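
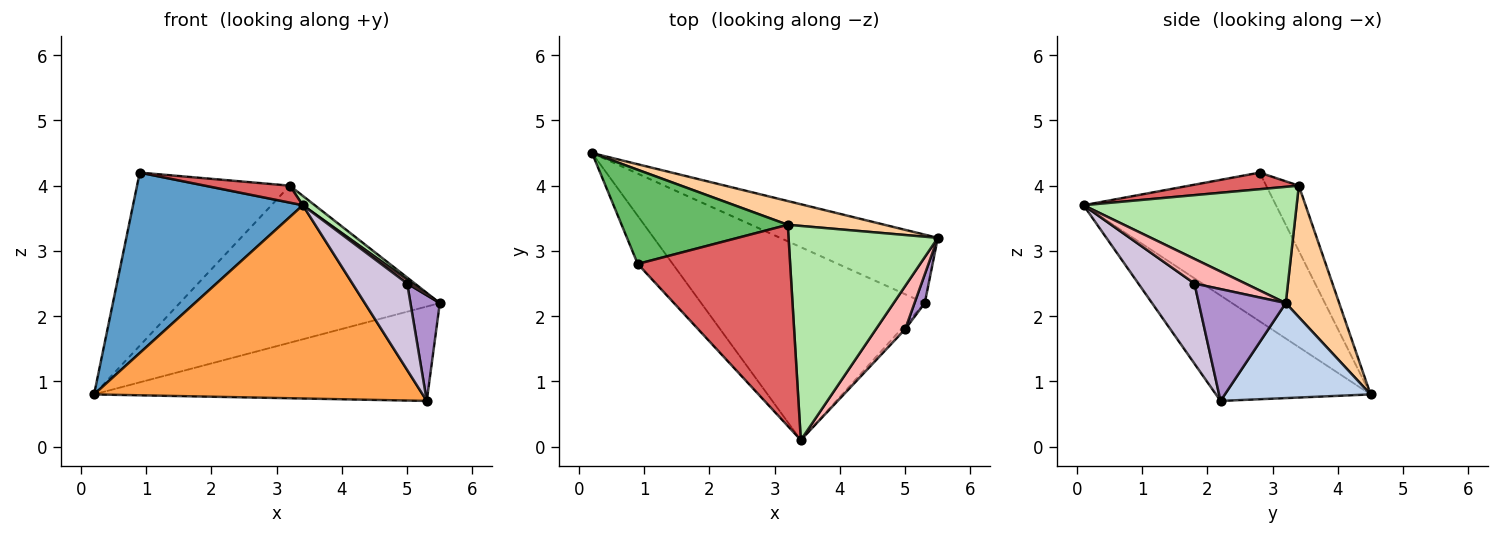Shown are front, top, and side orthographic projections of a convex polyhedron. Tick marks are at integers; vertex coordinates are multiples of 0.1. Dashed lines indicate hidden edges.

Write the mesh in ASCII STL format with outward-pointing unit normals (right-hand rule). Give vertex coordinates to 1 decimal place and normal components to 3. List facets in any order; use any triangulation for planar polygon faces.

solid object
 facet normal -0.738 -0.652 -0.174
  outer loop
   vertex 0.9 2.8 4.2
   vertex 0.2 4.5 0.8
   vertex 3.4 0.1 3.7
  endloop
 endfacet
 facet normal 0.333 0.763 -0.553
  outer loop
   vertex 5.3 2.2 0.7
   vertex 0.2 4.5 0.8
   vertex 5.5 3.2 2.2
  endloop
 endfacet
 facet normal -0.316 -0.672 -0.670
  outer loop
   vertex 5.3 2.2 0.7
   vertex 3.4 0.1 3.7
   vertex 0.2 4.5 0.8
  endloop
 endfacet
 facet normal 0.199 0.969 0.147
  outer loop
   vertex 3.2 3.4 4.0
   vertex 5.5 3.2 2.2
   vertex 0.2 4.5 0.8
  endloop
 endfacet
 facet normal -0.184 0.863 0.470
  outer loop
   vertex 3.2 3.4 4.0
   vertex 0.2 4.5 0.8
   vertex 0.9 2.8 4.2
  endloop
 endfacet
 facet normal 0.614 -0.034 0.788
  outer loop
   vertex 3.2 3.4 4.0
   vertex 3.4 0.1 3.7
   vertex 5.5 3.2 2.2
  endloop
 endfacet
 facet normal 0.108 -0.084 0.991
  outer loop
   vertex 3.2 3.4 4.0
   vertex 0.9 2.8 4.2
   vertex 3.4 0.1 3.7
  endloop
 endfacet
 facet normal 0.643 -0.066 0.763
  outer loop
   vertex 5.0 1.8 2.5
   vertex 5.5 3.2 2.2
   vertex 3.4 0.1 3.7
  endloop
 endfacet
 facet normal 0.944 -0.319 0.087
  outer loop
   vertex 5.0 1.8 2.5
   vertex 5.3 2.2 0.7
   vertex 5.5 3.2 2.2
  endloop
 endfacet
 facet normal 0.715 -0.698 -0.036
  outer loop
   vertex 5.0 1.8 2.5
   vertex 3.4 0.1 3.7
   vertex 5.3 2.2 0.7
  endloop
 endfacet
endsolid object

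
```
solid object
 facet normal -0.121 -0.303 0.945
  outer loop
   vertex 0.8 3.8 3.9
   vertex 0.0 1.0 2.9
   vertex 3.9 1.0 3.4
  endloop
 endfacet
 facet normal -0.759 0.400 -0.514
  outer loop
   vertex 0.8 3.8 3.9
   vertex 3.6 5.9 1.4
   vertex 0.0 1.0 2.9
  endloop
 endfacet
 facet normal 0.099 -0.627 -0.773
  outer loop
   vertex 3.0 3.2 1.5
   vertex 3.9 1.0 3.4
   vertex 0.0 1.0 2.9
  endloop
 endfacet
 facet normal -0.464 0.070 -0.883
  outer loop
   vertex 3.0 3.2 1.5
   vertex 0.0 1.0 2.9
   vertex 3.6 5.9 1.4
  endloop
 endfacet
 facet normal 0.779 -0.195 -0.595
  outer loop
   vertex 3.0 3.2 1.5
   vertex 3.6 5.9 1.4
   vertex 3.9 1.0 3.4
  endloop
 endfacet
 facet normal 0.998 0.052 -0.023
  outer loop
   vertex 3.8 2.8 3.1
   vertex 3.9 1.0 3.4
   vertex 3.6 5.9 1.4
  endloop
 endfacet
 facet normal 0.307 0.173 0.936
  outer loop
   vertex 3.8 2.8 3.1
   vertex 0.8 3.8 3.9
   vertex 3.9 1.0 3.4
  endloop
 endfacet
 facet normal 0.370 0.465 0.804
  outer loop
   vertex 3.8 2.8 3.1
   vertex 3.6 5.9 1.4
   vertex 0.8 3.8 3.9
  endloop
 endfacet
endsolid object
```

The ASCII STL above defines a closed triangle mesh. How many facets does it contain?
8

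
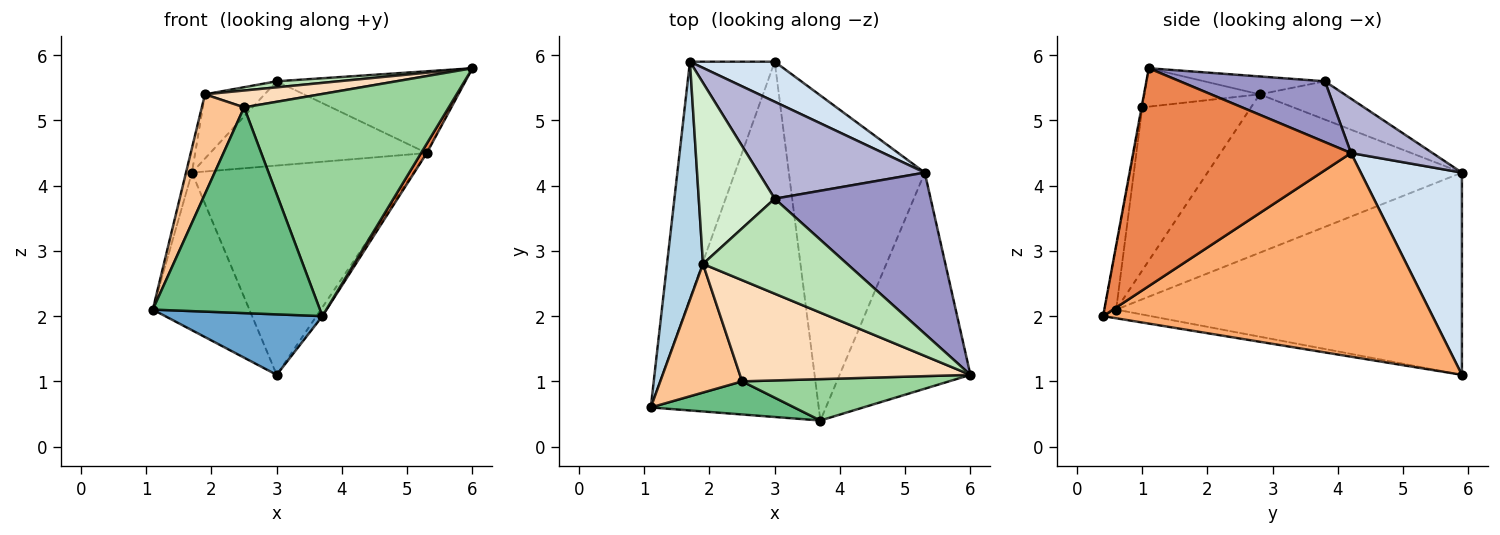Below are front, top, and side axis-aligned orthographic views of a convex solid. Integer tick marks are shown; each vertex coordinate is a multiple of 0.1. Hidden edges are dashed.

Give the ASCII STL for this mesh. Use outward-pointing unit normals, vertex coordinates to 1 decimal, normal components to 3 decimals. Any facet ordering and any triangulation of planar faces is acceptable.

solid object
 facet normal -0.051 -0.168 -0.985
  outer loop
   vertex 3.7 0.4 2.0
   vertex 1.1 0.6 2.1
   vertex 3.0 5.9 1.1
  endloop
 endfacet
 facet normal -0.893 0.249 -0.374
  outer loop
   vertex 1.7 5.9 4.2
   vertex 3.0 5.9 1.1
   vertex 1.1 0.6 2.1
  endloop
 endfacet
 facet normal -0.975 0.023 0.221
  outer loop
   vertex 1.9 2.8 5.4
   vertex 1.7 5.9 4.2
   vertex 1.1 0.6 2.1
  endloop
 endfacet
 facet normal 0.409 0.896 0.171
  outer loop
   vertex 5.3 4.2 4.5
   vertex 3.0 5.9 1.1
   vertex 1.7 5.9 4.2
  endloop
 endfacet
 facet normal 0.857 -0.022 -0.515
  outer loop
   vertex 5.3 4.2 4.5
   vertex 6.0 1.1 5.8
   vertex 3.7 0.4 2.0
  endloop
 endfacet
 facet normal 0.832 0.015 -0.555
  outer loop
   vertex 5.3 4.2 4.5
   vertex 3.7 0.4 2.0
   vertex 3.0 5.9 1.1
  endloop
 endfacet
 facet normal -0.844 -0.328 0.424
  outer loop
   vertex 2.5 1.0 5.2
   vertex 1.9 2.8 5.4
   vertex 1.1 0.6 2.1
  endloop
 endfacet
 facet normal -0.162 -0.162 0.973
  outer loop
   vertex 2.5 1.0 5.2
   vertex 6.0 1.1 5.8
   vertex 1.9 2.8 5.4
  endloop
 endfacet
 facet normal -0.070 -0.985 0.159
  outer loop
   vertex 2.5 1.0 5.2
   vertex 1.1 0.6 2.1
   vertex 3.7 0.4 2.0
  endloop
 endfacet
 facet normal -0.003 -0.983 0.183
  outer loop
   vertex 2.5 1.0 5.2
   vertex 3.7 0.4 2.0
   vertex 6.0 1.1 5.8
  endloop
 endfacet
 facet normal -0.123 -0.063 0.990
  outer loop
   vertex 3.0 3.8 5.6
   vertex 1.9 2.8 5.4
   vertex 6.0 1.1 5.8
  endloop
 endfacet
 facet normal -0.429 0.302 0.851
  outer loop
   vertex 3.0 3.8 5.6
   vertex 1.7 5.9 4.2
   vertex 1.9 2.8 5.4
  endloop
 endfacet
 facet normal 0.328 0.427 0.842
  outer loop
   vertex 3.0 3.8 5.6
   vertex 6.0 1.1 5.8
   vertex 5.3 4.2 4.5
  endloop
 endfacet
 facet normal 0.240 0.637 0.733
  outer loop
   vertex 3.0 3.8 5.6
   vertex 5.3 4.2 4.5
   vertex 1.7 5.9 4.2
  endloop
 endfacet
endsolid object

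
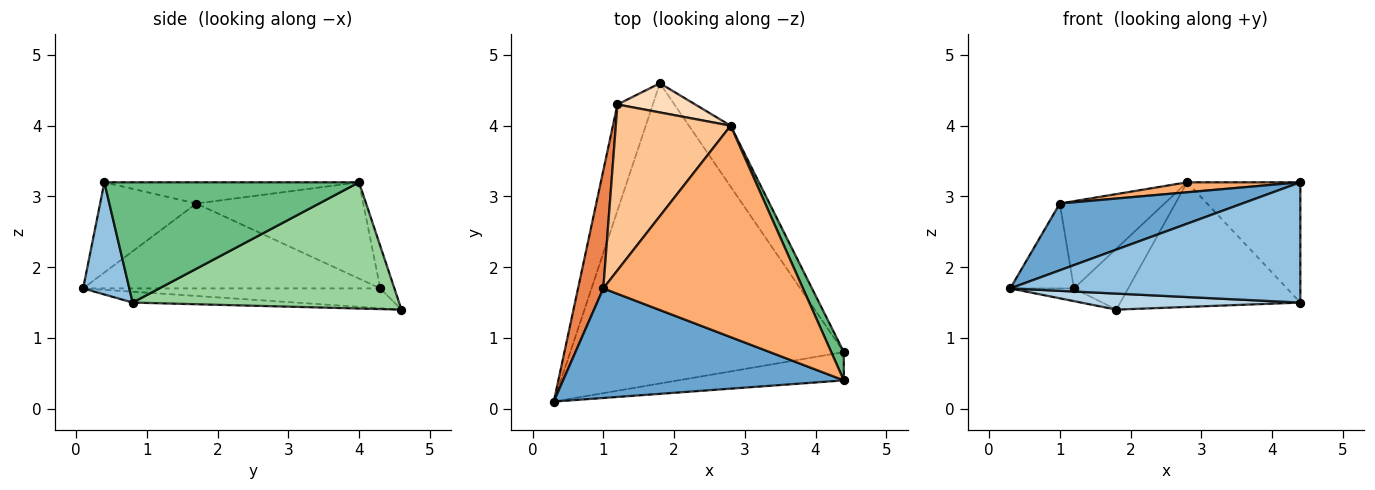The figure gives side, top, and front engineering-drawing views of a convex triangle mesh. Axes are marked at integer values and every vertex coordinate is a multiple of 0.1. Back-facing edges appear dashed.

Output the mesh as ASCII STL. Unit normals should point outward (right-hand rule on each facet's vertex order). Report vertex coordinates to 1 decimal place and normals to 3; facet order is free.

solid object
 facet normal -0.265 -0.502 0.823
  outer loop
   vertex 1.0 1.7 2.9
   vertex 0.3 0.1 1.7
   vertex 4.4 0.4 3.2
  endloop
 endfacet
 facet normal 0.153 -0.962 -0.226
  outer loop
   vertex 4.4 0.8 1.5
   vertex 4.4 0.4 3.2
   vertex 0.3 0.1 1.7
  endloop
 endfacet
 facet normal -0.040 -0.053 -0.998
  outer loop
   vertex 4.4 0.8 1.5
   vertex 0.3 0.1 1.7
   vertex 1.8 4.6 1.4
  endloop
 endfacet
 facet normal -0.486 0.104 -0.868
  outer loop
   vertex 1.2 4.3 1.7
   vertex 1.8 4.6 1.4
   vertex 0.3 0.1 1.7
  endloop
 endfacet
 facet normal -0.939 0.201 0.279
  outer loop
   vertex 1.2 4.3 1.7
   vertex 0.3 0.1 1.7
   vertex 1.0 1.7 2.9
  endloop
 endfacet
 facet normal -0.106 -0.047 0.993
  outer loop
   vertex 2.8 4.0 3.2
   vertex 1.0 1.7 2.9
   vertex 4.4 0.4 3.2
  endloop
 endfacet
 facet normal -0.596 0.374 0.711
  outer loop
   vertex 2.8 4.0 3.2
   vertex 1.2 4.3 1.7
   vertex 1.0 1.7 2.9
  endloop
 endfacet
 facet normal -0.229 0.878 0.420
  outer loop
   vertex 2.8 4.0 3.2
   vertex 1.8 4.6 1.4
   vertex 1.2 4.3 1.7
  endloop
 endfacet
 facet normal 0.910 0.404 0.095
  outer loop
   vertex 2.8 4.0 3.2
   vertex 4.4 0.4 3.2
   vertex 4.4 0.8 1.5
  endloop
 endfacet
 facet normal 0.799 0.540 -0.264
  outer loop
   vertex 2.8 4.0 3.2
   vertex 4.4 0.8 1.5
   vertex 1.8 4.6 1.4
  endloop
 endfacet
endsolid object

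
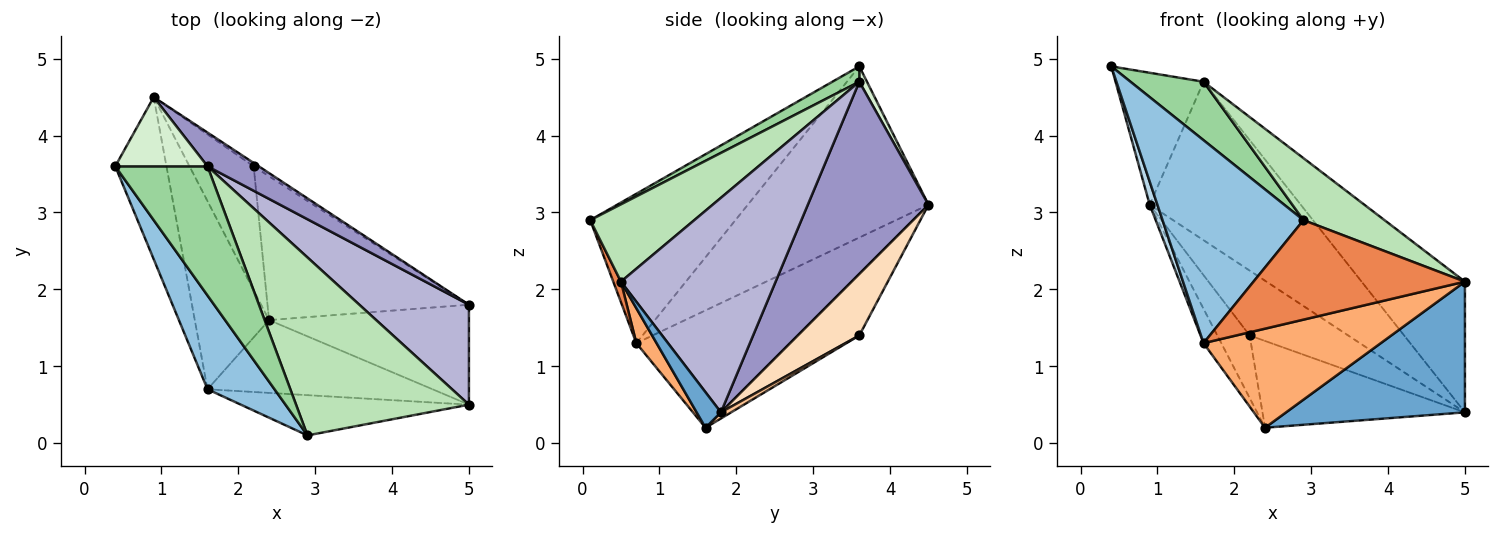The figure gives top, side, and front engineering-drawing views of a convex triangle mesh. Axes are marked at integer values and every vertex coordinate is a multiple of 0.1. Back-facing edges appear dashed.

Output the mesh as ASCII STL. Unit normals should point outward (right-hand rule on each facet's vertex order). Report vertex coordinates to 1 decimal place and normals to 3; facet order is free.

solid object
 facet normal 0.107 -0.790 -0.604
  outer loop
   vertex 5.0 0.5 2.1
   vertex 2.4 1.6 0.2
   vertex 5.0 1.8 0.4
  endloop
 endfacet
 facet normal -0.683 -0.663 0.306
  outer loop
   vertex 1.6 0.7 1.3
   vertex 2.9 0.1 2.9
   vertex 0.4 3.6 4.9
  endloop
 endfacet
 facet normal -0.957 -0.041 -0.286
  outer loop
   vertex 1.6 0.7 1.3
   vertex 0.4 3.6 4.9
   vertex 0.9 4.5 3.1
  endloop
 endfacet
 facet normal -0.841 0.097 -0.532
  outer loop
   vertex 1.6 0.7 1.3
   vertex 0.9 4.5 3.1
   vertex 2.4 1.6 0.2
  endloop
 endfacet
 facet normal 0.034 -0.926 -0.375
  outer loop
   vertex 1.6 0.7 1.3
   vertex 5.0 0.5 2.1
   vertex 2.9 0.1 2.9
  endloop
 endfacet
 facet normal 0.092 -0.802 -0.590
  outer loop
   vertex 1.6 0.7 1.3
   vertex 2.4 1.6 0.2
   vertex 5.0 0.5 2.1
  endloop
 endfacet
 facet normal 0.026 0.516 -0.856
  outer loop
   vertex 2.2 3.6 1.4
   vertex 5.0 1.8 0.4
   vertex 2.4 1.6 0.2
  endloop
 endfacet
 facet normal 0.529 0.847 -0.044
  outer loop
   vertex 2.2 3.6 1.4
   vertex 0.9 4.5 3.1
   vertex 5.0 1.8 0.4
  endloop
 endfacet
 facet normal -0.650 0.342 -0.678
  outer loop
   vertex 2.2 3.6 1.4
   vertex 2.4 1.6 0.2
   vertex 0.9 4.5 3.1
  endloop
 endfacet
 facet normal 0.150 -0.407 0.901
  outer loop
   vertex 1.6 3.6 4.7
   vertex 0.4 3.6 4.9
   vertex 2.9 0.1 2.9
  endloop
 endfacet
 facet normal 0.389 -0.303 0.870
  outer loop
   vertex 1.6 3.6 4.7
   vertex 2.9 0.1 2.9
   vertex 5.0 0.5 2.1
  endloop
 endfacet
 facet normal 0.077 0.883 0.463
  outer loop
   vertex 1.6 3.6 4.7
   vertex 0.9 4.5 3.1
   vertex 0.4 3.6 4.9
  endloop
 endfacet
 facet normal 0.616 0.771 0.164
  outer loop
   vertex 1.6 3.6 4.7
   vertex 5.0 1.8 0.4
   vertex 0.9 4.5 3.1
  endloop
 endfacet
 facet normal 0.765 0.511 0.391
  outer loop
   vertex 1.6 3.6 4.7
   vertex 5.0 0.5 2.1
   vertex 5.0 1.8 0.4
  endloop
 endfacet
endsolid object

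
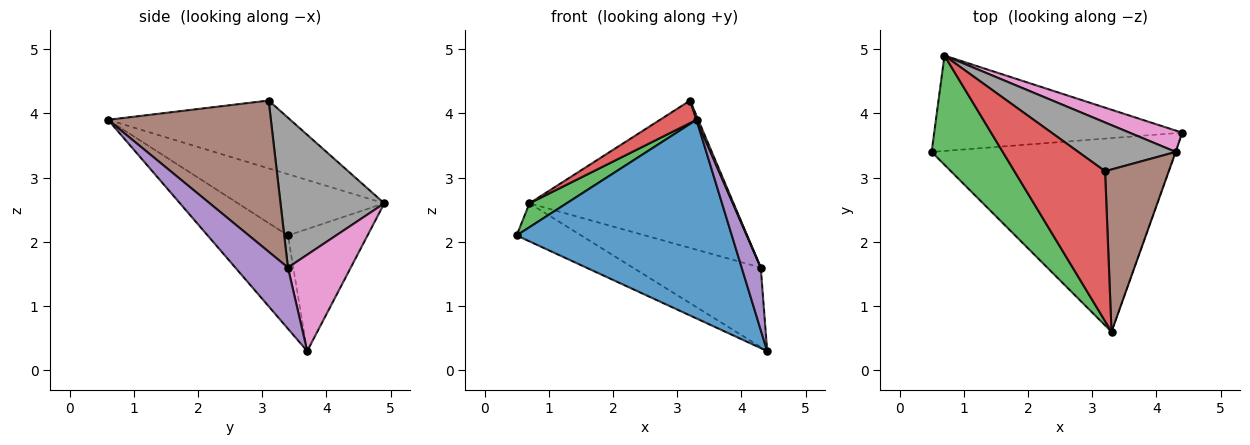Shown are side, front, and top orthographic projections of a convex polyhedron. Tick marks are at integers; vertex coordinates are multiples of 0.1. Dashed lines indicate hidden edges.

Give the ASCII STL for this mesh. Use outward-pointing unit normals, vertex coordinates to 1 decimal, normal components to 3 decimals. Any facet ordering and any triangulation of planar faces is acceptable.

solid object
 facet normal -0.258 -0.692 -0.674
  outer loop
   vertex 3.3 0.6 3.9
   vertex 0.5 3.4 2.1
   vertex 4.4 3.7 0.3
  endloop
 endfacet
 facet normal -0.416 0.337 -0.845
  outer loop
   vertex 0.7 4.9 2.6
   vertex 4.4 3.7 0.3
   vertex 0.5 3.4 2.1
  endloop
 endfacet
 facet normal -0.644 -0.163 0.748
  outer loop
   vertex 0.7 4.9 2.6
   vertex 0.5 3.4 2.1
   vertex 3.3 0.6 3.9
  endloop
 endfacet
 facet normal -0.595 -0.119 0.795
  outer loop
   vertex 0.7 4.9 2.6
   vertex 3.3 0.6 3.9
   vertex 3.2 3.1 4.2
  endloop
 endfacet
 facet normal 0.940 -0.341 -0.006
  outer loop
   vertex 4.3 3.4 1.6
   vertex 3.3 0.6 3.9
   vertex 4.4 3.7 0.3
  endloop
 endfacet
 facet normal 0.921 -0.010 0.389
  outer loop
   vertex 4.3 3.4 1.6
   vertex 3.2 3.1 4.2
   vertex 3.3 0.6 3.9
  endloop
 endfacet
 facet normal 0.429 0.873 0.234
  outer loop
   vertex 4.3 3.4 1.6
   vertex 4.4 3.7 0.3
   vertex 0.7 4.9 2.6
  endloop
 endfacet
 facet normal 0.435 0.855 0.283
  outer loop
   vertex 4.3 3.4 1.6
   vertex 0.7 4.9 2.6
   vertex 3.2 3.1 4.2
  endloop
 endfacet
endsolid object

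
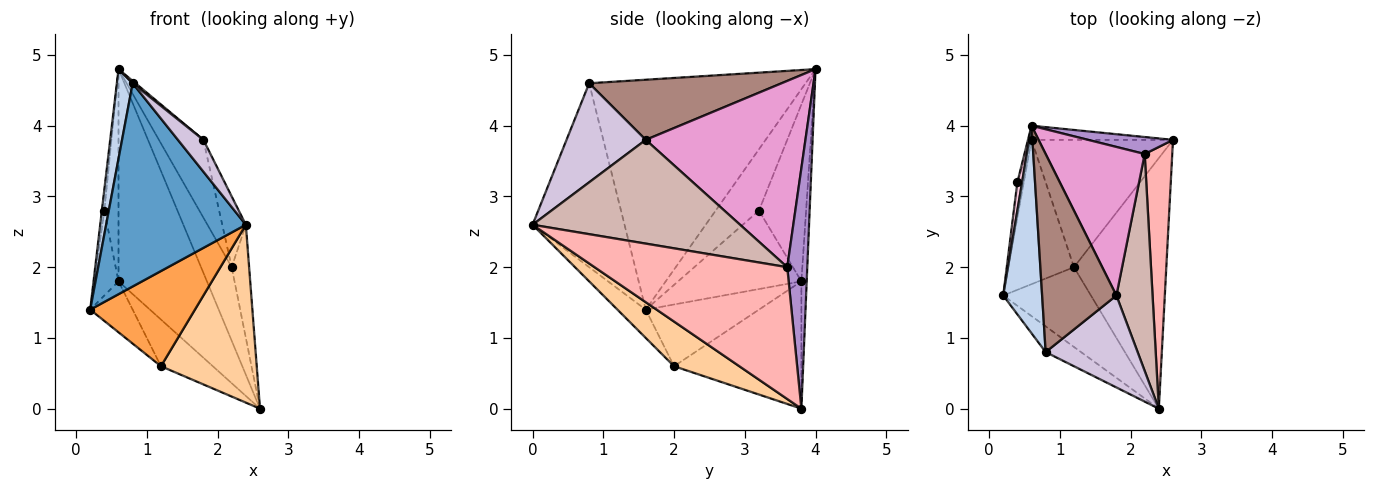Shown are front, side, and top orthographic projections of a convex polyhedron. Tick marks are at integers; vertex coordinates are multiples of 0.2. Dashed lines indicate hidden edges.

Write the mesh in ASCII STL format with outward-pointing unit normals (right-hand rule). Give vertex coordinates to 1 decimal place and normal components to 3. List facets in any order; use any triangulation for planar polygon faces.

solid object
 facet normal -0.547 -0.831 -0.105
  outer loop
   vertex 0.8 0.8 4.6
   vertex 0.2 1.6 1.4
   vertex 2.4 0.0 2.6
  endloop
 endfacet
 facet normal -0.983 -0.072 0.166
  outer loop
   vertex 0.8 0.8 4.6
   vertex 0.6 4.0 4.8
   vertex 0.2 1.6 1.4
  endloop
 endfacet
 facet normal -0.203 -0.751 -0.629
  outer loop
   vertex 1.2 2.0 0.6
   vertex 2.4 0.0 2.6
   vertex 0.2 1.6 1.4
  endloop
 endfacet
 facet normal 0.367 -0.538 -0.759
  outer loop
   vertex 1.2 2.0 0.6
   vertex 2.6 3.8 0.0
   vertex 2.4 0.0 2.6
  endloop
 endfacet
 facet normal -0.060 0.996 -0.066
  outer loop
   vertex 0.6 3.8 1.8
   vertex 0.6 4.0 4.8
   vertex 2.6 3.8 0.0
  endloop
 endfacet
 facet normal -0.664 0.249 -0.705
  outer loop
   vertex 0.6 3.8 1.8
   vertex 1.2 2.0 0.6
   vertex 0.2 1.6 1.4
  endloop
 endfacet
 facet normal -0.645 0.263 -0.717
  outer loop
   vertex 0.6 3.8 1.8
   vertex 2.6 3.8 0.0
   vertex 1.2 2.0 0.6
  endloop
 endfacet
 facet normal 0.975 0.088 0.204
  outer loop
   vertex 2.2 3.6 2.0
   vertex 2.4 0.0 2.6
   vertex 2.6 3.8 0.0
  endloop
 endfacet
 facet normal 0.537 0.822 0.190
  outer loop
   vertex 2.2 3.6 2.0
   vertex 2.6 3.8 0.0
   vertex 0.6 4.0 4.8
  endloop
 endfacet
 facet normal 0.713 -0.229 0.662
  outer loop
   vertex 1.8 1.6 3.8
   vertex 0.8 0.8 4.6
   vertex 2.4 0.0 2.6
  endloop
 endfacet
 facet normal 0.629 -0.009 0.777
  outer loop
   vertex 1.8 1.6 3.8
   vertex 0.6 4.0 4.8
   vertex 0.8 0.8 4.6
  endloop
 endfacet
 facet normal 0.939 0.107 0.327
  outer loop
   vertex 1.8 1.6 3.8
   vertex 2.4 0.0 2.6
   vertex 2.2 3.6 2.0
  endloop
 endfacet
 facet normal 0.857 0.239 0.456
  outer loop
   vertex 1.8 1.6 3.8
   vertex 2.2 3.6 2.0
   vertex 0.6 4.0 4.8
  endloop
 endfacet
 facet normal -0.995 0.057 0.077
  outer loop
   vertex 0.4 3.2 2.8
   vertex 0.2 1.6 1.4
   vertex 0.6 4.0 4.8
  endloop
 endfacet
 facet normal -0.978 0.192 -0.080
  outer loop
   vertex 0.4 3.2 2.8
   vertex 0.6 3.8 1.8
   vertex 0.2 1.6 1.4
  endloop
 endfacet
 facet normal -0.958 0.287 -0.019
  outer loop
   vertex 0.4 3.2 2.8
   vertex 0.6 4.0 4.8
   vertex 0.6 3.8 1.8
  endloop
 endfacet
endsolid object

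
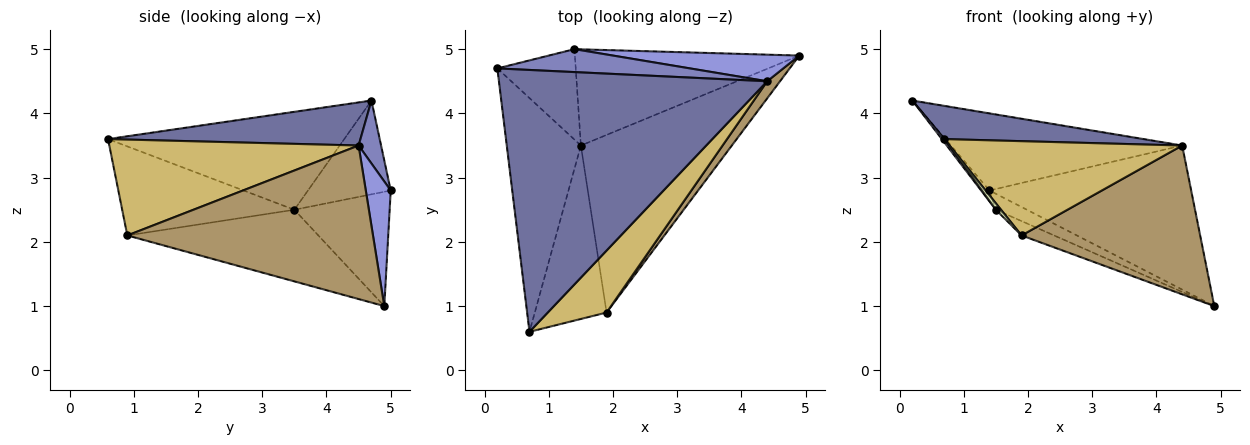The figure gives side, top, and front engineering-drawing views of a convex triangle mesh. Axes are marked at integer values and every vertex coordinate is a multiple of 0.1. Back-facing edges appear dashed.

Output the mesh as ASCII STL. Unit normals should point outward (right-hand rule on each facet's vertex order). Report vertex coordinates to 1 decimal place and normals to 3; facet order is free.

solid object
 facet normal 0.157 -0.124 0.980
  outer loop
   vertex 4.4 4.5 3.5
   vertex 0.2 4.7 4.2
   vertex 0.7 0.6 3.6
  endloop
 endfacet
 facet normal 0.093 0.954 0.284
  outer loop
   vertex 4.4 4.5 3.5
   vertex 1.4 5.0 2.8
   vertex 0.2 4.7 4.2
  endloop
 endfacet
 facet normal 0.121 0.976 0.180
  outer loop
   vertex 4.4 4.5 3.5
   vertex 4.9 4.9 1.0
   vertex 1.4 5.0 2.8
  endloop
 endfacet
 facet normal -0.797 -0.009 -0.603
  outer loop
   vertex 1.5 3.5 2.5
   vertex 0.7 0.6 3.6
   vertex 0.2 4.7 4.2
  endloop
 endfacet
 facet normal -0.765 0.077 -0.639
  outer loop
   vertex 1.5 3.5 2.5
   vertex 0.2 4.7 4.2
   vertex 1.4 5.0 2.8
  endloop
 endfacet
 facet normal -0.449 0.146 -0.881
  outer loop
   vertex 1.5 3.5 2.5
   vertex 1.4 5.0 2.8
   vertex 4.9 4.9 1.0
  endloop
 endfacet
 facet normal -0.428 0.073 -0.901
  outer loop
   vertex 1.9 0.9 2.1
   vertex 1.5 3.5 2.5
   vertex 4.9 4.9 1.0
  endloop
 endfacet
 facet normal -0.778 -0.023 -0.627
  outer loop
   vertex 1.9 0.9 2.1
   vertex 0.7 0.6 3.6
   vertex 1.5 3.5 2.5
  endloop
 endfacet
 facet normal 0.807 -0.587 0.068
  outer loop
   vertex 1.9 0.9 2.1
   vertex 4.9 4.9 1.0
   vertex 4.4 4.5 3.5
  endloop
 endfacet
 facet normal 0.667 -0.622 0.409
  outer loop
   vertex 1.9 0.9 2.1
   vertex 4.4 4.5 3.5
   vertex 0.7 0.6 3.6
  endloop
 endfacet
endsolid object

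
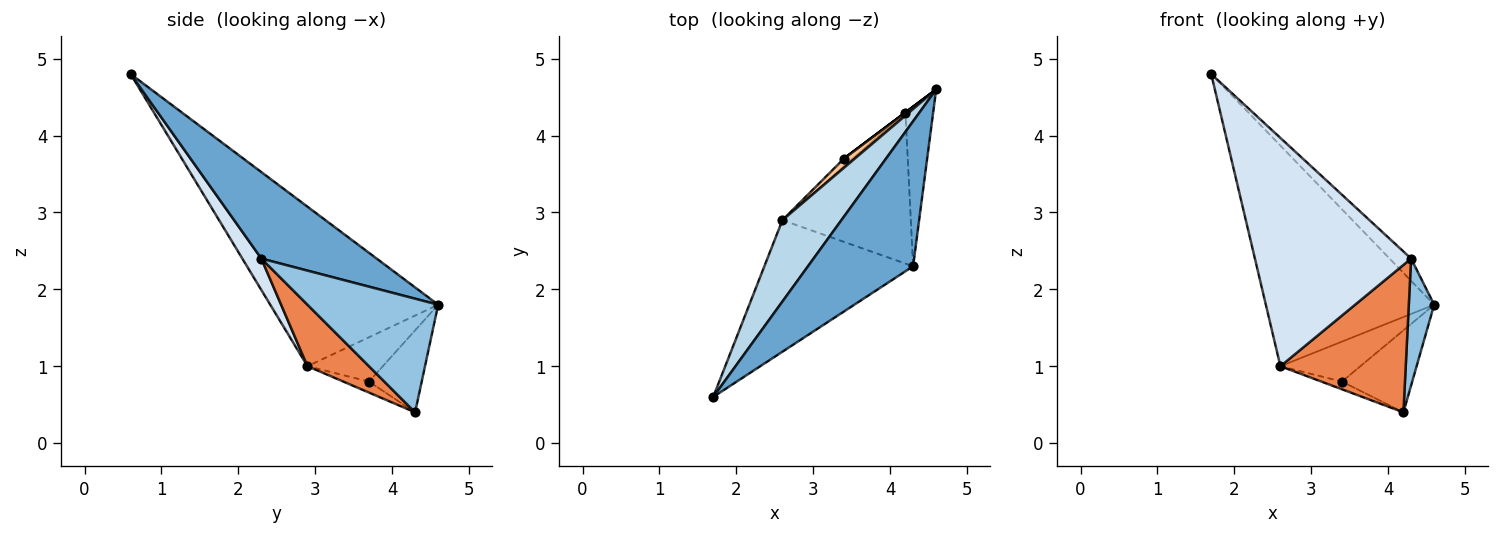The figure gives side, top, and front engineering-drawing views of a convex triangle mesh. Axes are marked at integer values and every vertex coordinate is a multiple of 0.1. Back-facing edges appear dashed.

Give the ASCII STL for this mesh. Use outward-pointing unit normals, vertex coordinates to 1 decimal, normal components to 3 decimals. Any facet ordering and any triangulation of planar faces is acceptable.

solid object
 facet normal 0.631 0.118 0.767
  outer loop
   vertex 4.3 2.3 2.4
   vertex 4.6 4.6 1.8
   vertex 1.7 0.6 4.8
  endloop
 endfacet
 facet normal 0.955 -0.185 -0.233
  outer loop
   vertex 4.3 2.3 2.4
   vertex 4.2 4.3 0.4
   vertex 4.6 4.6 1.8
  endloop
 endfacet
 facet normal -0.683 0.685 0.253
  outer loop
   vertex 2.6 2.9 1.0
   vertex 1.7 0.6 4.8
   vertex 4.6 4.6 1.8
  endloop
 endfacet
 facet normal 0.105 -0.862 -0.497
  outer loop
   vertex 2.6 2.9 1.0
   vertex 4.3 2.3 2.4
   vertex 1.7 0.6 4.8
  endloop
 endfacet
 facet normal 0.324 -0.661 -0.677
  outer loop
   vertex 2.6 2.9 1.0
   vertex 4.2 4.3 0.4
   vertex 4.3 2.3 2.4
  endloop
 endfacet
 facet normal -0.600 0.800 0.000
  outer loop
   vertex 3.4 3.7 0.8
   vertex 4.6 4.6 1.8
   vertex 4.2 4.3 0.4
  endloop
 endfacet
 facet normal -0.676 0.718 0.166
  outer loop
   vertex 3.4 3.7 0.8
   vertex 2.6 2.9 1.0
   vertex 4.6 4.6 1.8
  endloop
 endfacet
 facet normal -0.662 0.530 -0.530
  outer loop
   vertex 3.4 3.7 0.8
   vertex 4.2 4.3 0.4
   vertex 2.6 2.9 1.0
  endloop
 endfacet
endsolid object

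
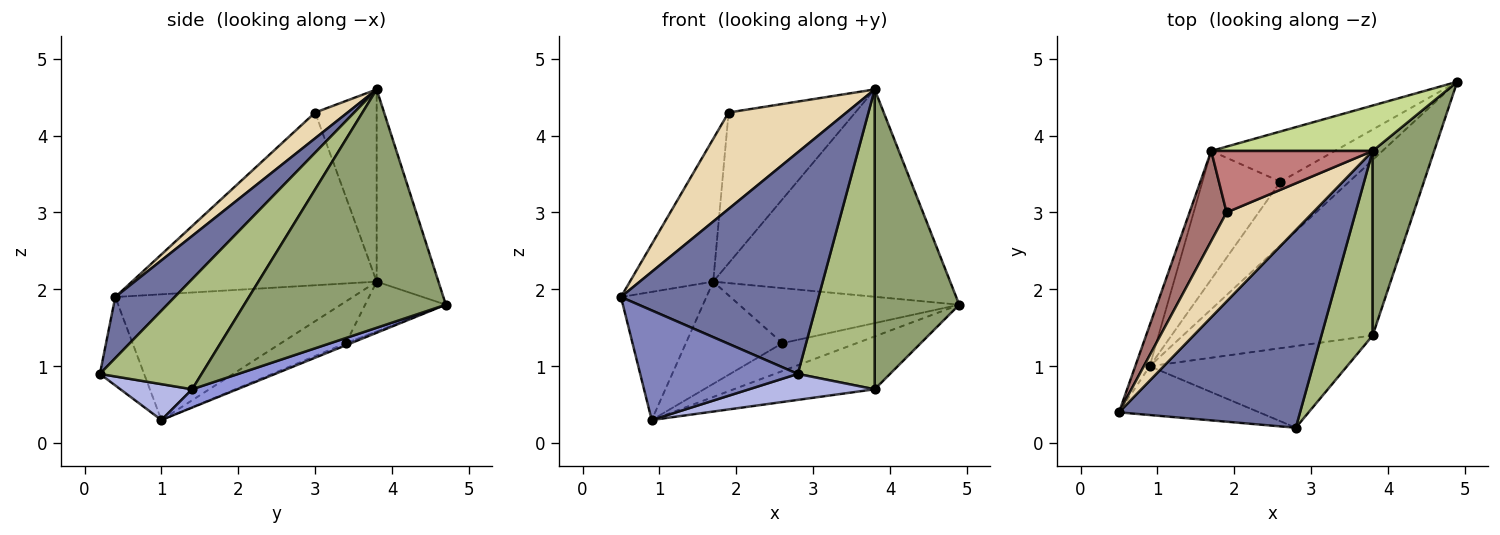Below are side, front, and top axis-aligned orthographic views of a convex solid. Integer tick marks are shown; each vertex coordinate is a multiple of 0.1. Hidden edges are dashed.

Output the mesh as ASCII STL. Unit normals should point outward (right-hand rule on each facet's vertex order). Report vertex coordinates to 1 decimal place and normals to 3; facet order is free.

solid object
 facet normal 0.219 -0.728 0.649
  outer loop
   vertex 3.8 3.8 4.6
   vertex 0.5 0.4 1.9
   vertex 2.8 0.2 0.9
  endloop
 endfacet
 facet normal -0.248 -0.885 -0.394
  outer loop
   vertex 0.9 1.0 0.3
   vertex 2.8 0.2 0.9
   vertex 0.5 0.4 1.9
  endloop
 endfacet
 facet normal 0.092 0.287 -0.953
  outer loop
   vertex 3.8 1.4 0.7
   vertex 0.9 1.0 0.3
   vertex 4.9 4.7 1.8
  endloop
 endfacet
 facet normal 0.171 -0.299 -0.939
  outer loop
   vertex 3.8 1.4 0.7
   vertex 2.8 0.2 0.9
   vertex 0.9 1.0 0.3
  endloop
 endfacet
 facet normal 0.897 -0.376 0.232
  outer loop
   vertex 3.8 1.4 0.7
   vertex 4.9 4.7 1.8
   vertex 3.8 3.8 4.6
  endloop
 endfacet
 facet normal 0.748 -0.565 0.348
  outer loop
   vertex 3.8 1.4 0.7
   vertex 3.8 3.8 4.6
   vertex 2.8 0.2 0.9
  endloop
 endfacet
 facet normal -0.247 0.947 0.207
  outer loop
   vertex 1.7 3.8 2.1
   vertex 3.8 3.8 4.6
   vertex 4.9 4.7 1.8
  endloop
 endfacet
 facet normal -0.936 0.337 -0.108
  outer loop
   vertex 1.7 3.8 2.1
   vertex 0.9 1.0 0.3
   vertex 0.5 0.4 1.9
  endloop
 endfacet
 facet normal -0.028 0.401 -0.916
  outer loop
   vertex 2.6 3.4 1.3
   vertex 4.9 4.7 1.8
   vertex 0.9 1.0 0.3
  endloop
 endfacet
 facet normal -0.262 0.713 -0.651
  outer loop
   vertex 2.6 3.4 1.3
   vertex 1.7 3.8 2.1
   vertex 4.9 4.7 1.8
  endloop
 endfacet
 facet normal -0.386 0.574 -0.722
  outer loop
   vertex 2.6 3.4 1.3
   vertex 0.9 1.0 0.3
   vertex 1.7 3.8 2.1
  endloop
 endfacet
 facet normal 0.198 -0.720 0.665
  outer loop
   vertex 1.9 3.0 4.3
   vertex 0.5 0.4 1.9
   vertex 3.8 3.8 4.6
  endloop
 endfacet
 facet normal -0.928 0.316 0.199
  outer loop
   vertex 1.9 3.0 4.3
   vertex 1.7 3.8 2.1
   vertex 0.5 0.4 1.9
  endloop
 endfacet
 facet normal -0.410 0.845 0.344
  outer loop
   vertex 1.9 3.0 4.3
   vertex 3.8 3.8 4.6
   vertex 1.7 3.8 2.1
  endloop
 endfacet
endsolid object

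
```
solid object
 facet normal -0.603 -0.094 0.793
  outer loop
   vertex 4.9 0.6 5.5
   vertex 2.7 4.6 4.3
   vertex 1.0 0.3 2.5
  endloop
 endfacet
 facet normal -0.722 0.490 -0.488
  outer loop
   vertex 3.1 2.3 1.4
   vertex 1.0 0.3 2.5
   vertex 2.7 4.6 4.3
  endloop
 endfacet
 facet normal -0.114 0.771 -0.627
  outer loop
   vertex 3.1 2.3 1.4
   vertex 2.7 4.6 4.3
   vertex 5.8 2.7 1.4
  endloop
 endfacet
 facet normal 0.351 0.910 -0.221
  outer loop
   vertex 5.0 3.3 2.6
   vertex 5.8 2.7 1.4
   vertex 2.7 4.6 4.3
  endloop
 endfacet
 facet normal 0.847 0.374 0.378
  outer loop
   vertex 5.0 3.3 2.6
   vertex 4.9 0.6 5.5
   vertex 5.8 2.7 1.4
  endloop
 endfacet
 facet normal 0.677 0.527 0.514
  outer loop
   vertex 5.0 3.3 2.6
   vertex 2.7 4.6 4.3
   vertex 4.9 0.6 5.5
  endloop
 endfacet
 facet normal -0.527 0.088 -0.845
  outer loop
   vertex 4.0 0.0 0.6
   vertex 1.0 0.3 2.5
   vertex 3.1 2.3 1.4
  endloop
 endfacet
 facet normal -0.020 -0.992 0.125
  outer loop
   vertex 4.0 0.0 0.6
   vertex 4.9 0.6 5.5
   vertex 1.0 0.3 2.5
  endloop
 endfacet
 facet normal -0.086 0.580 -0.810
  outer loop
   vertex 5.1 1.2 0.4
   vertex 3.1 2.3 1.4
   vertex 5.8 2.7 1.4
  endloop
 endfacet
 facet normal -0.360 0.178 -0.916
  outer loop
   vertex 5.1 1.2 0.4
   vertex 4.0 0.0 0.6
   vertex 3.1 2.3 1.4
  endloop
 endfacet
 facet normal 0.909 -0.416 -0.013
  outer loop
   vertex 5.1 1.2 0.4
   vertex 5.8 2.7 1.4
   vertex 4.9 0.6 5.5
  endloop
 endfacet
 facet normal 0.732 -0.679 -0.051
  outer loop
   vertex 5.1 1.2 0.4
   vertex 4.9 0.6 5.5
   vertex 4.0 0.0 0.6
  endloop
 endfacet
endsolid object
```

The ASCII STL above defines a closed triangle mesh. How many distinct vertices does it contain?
8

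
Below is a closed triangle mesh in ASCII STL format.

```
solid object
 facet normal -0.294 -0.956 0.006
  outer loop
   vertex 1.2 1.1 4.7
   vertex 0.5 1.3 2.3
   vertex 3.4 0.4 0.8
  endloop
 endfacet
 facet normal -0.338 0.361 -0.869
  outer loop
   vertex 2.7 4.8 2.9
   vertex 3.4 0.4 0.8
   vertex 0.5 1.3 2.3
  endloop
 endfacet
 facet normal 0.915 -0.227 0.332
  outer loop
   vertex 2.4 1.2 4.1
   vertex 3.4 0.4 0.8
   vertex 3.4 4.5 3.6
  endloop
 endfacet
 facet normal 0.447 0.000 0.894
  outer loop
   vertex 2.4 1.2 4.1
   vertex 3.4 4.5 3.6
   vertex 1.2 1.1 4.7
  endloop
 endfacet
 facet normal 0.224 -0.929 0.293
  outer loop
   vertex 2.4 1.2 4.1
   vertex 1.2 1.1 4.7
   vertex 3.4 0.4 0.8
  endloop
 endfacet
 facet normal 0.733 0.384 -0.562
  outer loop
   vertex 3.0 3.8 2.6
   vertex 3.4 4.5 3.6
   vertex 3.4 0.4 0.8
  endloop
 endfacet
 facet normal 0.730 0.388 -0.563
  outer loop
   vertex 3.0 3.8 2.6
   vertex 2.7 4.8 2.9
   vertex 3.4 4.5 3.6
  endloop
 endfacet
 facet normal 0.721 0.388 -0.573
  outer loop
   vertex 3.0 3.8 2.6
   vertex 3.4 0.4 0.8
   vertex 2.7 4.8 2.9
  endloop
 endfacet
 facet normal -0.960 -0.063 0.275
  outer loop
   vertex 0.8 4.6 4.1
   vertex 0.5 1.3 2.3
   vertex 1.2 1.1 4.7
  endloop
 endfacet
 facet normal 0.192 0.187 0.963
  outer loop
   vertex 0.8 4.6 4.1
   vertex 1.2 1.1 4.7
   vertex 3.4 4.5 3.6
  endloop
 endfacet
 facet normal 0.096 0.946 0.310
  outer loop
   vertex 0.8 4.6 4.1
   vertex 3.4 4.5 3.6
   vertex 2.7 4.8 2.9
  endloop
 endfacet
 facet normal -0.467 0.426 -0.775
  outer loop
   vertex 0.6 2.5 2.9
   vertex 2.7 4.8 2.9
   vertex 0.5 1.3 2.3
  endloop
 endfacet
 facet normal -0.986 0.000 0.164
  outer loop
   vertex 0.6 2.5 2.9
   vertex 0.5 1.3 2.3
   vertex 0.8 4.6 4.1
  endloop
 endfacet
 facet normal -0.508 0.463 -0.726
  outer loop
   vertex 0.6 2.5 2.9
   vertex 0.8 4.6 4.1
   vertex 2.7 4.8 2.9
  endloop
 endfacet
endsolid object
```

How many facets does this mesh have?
14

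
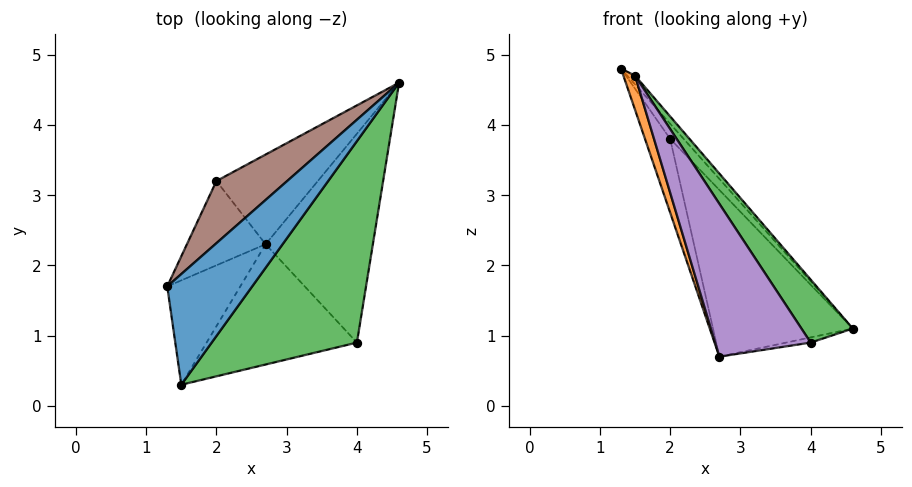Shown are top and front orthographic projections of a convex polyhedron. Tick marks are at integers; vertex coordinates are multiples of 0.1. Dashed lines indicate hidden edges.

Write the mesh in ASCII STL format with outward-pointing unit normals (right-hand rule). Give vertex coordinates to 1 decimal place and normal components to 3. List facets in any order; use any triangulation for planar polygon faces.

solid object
 facet normal 0.724 0.054 0.688
  outer loop
   vertex 1.5 0.3 4.7
   vertex 4.6 4.6 1.1
   vertex 1.3 1.7 4.8
  endloop
 endfacet
 facet normal -0.936 -0.110 -0.336
  outer loop
   vertex 2.7 2.3 0.7
   vertex 1.5 0.3 4.7
   vertex 1.3 1.7 4.8
  endloop
 endfacet
 facet normal 0.836 -0.164 0.524
  outer loop
   vertex 4.0 0.9 0.9
   vertex 4.6 4.6 1.1
   vertex 1.5 0.3 4.7
  endloop
 endfacet
 facet normal 0.178 0.024 -0.984
  outer loop
   vertex 4.0 0.9 0.9
   vertex 2.7 2.3 0.7
   vertex 4.6 4.6 1.1
  endloop
 endfacet
 facet normal -0.601 -0.628 -0.494
  outer loop
   vertex 4.0 0.9 0.9
   vertex 1.5 0.3 4.7
   vertex 2.7 2.3 0.7
  endloop
 endfacet
 facet normal 0.661 0.177 0.729
  outer loop
   vertex 2.0 3.2 3.8
   vertex 1.3 1.7 4.8
   vertex 4.6 4.6 1.1
  endloop
 endfacet
 facet normal -0.928 0.246 -0.281
  outer loop
   vertex 2.0 3.2 3.8
   vertex 2.7 2.3 0.7
   vertex 1.3 1.7 4.8
  endloop
 endfacet
 facet normal -0.695 0.633 -0.341
  outer loop
   vertex 2.0 3.2 3.8
   vertex 4.6 4.6 1.1
   vertex 2.7 2.3 0.7
  endloop
 endfacet
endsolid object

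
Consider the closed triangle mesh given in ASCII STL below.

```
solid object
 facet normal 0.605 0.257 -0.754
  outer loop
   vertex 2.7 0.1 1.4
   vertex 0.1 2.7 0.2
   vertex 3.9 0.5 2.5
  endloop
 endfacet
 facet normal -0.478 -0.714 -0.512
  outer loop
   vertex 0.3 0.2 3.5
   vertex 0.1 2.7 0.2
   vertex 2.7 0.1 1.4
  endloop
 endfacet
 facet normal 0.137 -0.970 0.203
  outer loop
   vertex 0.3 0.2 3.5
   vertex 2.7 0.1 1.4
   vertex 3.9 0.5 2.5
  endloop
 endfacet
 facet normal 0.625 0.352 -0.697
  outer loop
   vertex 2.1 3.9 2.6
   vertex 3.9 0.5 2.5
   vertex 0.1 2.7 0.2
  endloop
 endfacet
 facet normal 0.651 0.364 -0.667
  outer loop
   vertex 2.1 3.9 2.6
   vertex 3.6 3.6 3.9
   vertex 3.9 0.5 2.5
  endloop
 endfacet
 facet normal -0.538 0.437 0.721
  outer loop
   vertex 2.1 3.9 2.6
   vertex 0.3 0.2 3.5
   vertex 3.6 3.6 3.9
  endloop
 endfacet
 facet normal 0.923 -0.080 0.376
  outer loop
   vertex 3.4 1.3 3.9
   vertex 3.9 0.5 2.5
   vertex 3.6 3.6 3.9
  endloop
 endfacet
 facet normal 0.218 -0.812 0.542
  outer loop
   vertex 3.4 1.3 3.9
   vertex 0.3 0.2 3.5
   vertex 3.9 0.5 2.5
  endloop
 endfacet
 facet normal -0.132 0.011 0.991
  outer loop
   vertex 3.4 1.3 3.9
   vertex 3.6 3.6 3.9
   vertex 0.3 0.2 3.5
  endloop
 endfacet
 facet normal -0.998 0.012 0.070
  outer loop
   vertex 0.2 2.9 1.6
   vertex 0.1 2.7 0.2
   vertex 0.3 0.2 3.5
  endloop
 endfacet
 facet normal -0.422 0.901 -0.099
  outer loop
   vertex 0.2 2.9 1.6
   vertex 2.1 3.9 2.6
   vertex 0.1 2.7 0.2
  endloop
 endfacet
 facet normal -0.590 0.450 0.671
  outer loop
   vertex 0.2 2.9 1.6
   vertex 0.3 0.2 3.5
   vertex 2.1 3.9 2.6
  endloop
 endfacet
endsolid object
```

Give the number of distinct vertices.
8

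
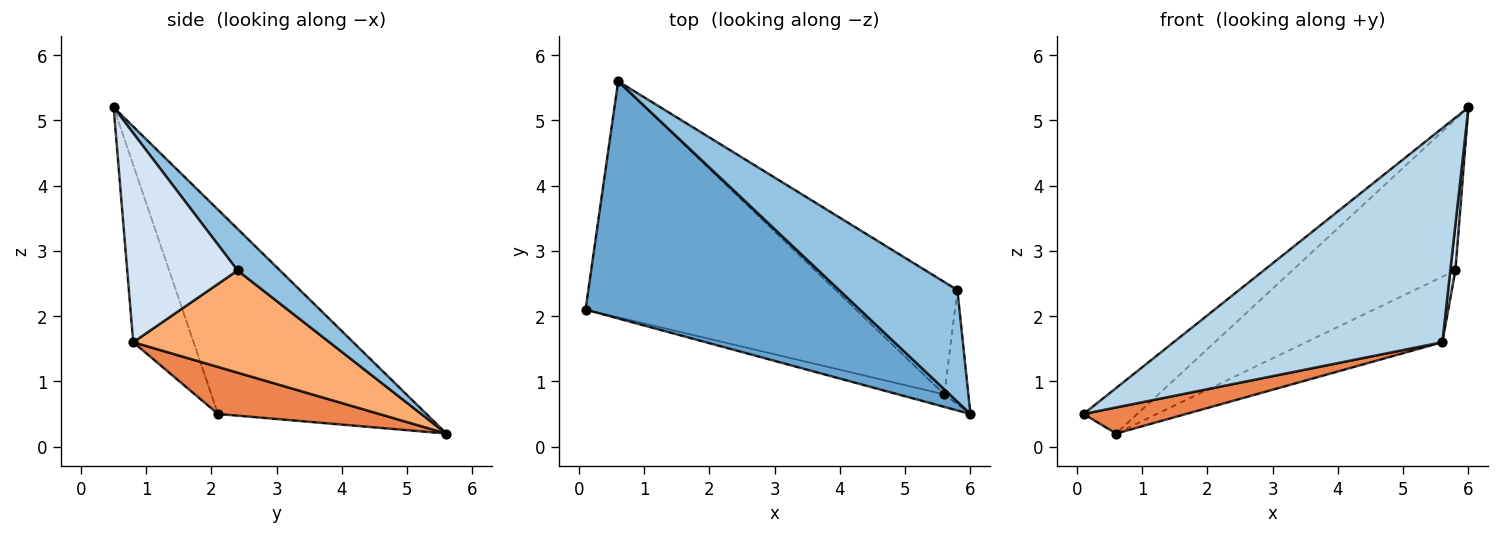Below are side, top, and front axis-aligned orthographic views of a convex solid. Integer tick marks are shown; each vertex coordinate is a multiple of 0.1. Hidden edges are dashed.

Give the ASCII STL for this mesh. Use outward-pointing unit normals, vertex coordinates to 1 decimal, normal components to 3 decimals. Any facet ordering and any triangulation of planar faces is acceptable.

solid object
 facet normal -0.590 0.152 0.793
  outer loop
   vertex 0.6 5.6 0.2
   vertex 0.1 2.1 0.5
   vertex 6.0 0.5 5.2
  endloop
 endfacet
 facet normal 0.205 0.787 0.582
  outer loop
   vertex 5.8 2.4 2.7
   vertex 0.6 5.6 0.2
   vertex 6.0 0.5 5.2
  endloop
 endfacet
 facet normal -0.219 -0.974 -0.057
  outer loop
   vertex 5.6 0.8 1.6
   vertex 6.0 0.5 5.2
   vertex 0.1 2.1 0.5
  endloop
 endfacet
 facet normal 0.992 -0.046 -0.114
  outer loop
   vertex 5.6 0.8 1.6
   vertex 5.8 2.4 2.7
   vertex 6.0 0.5 5.2
  endloop
 endfacet
 facet normal 0.170 -0.108 -0.979
  outer loop
   vertex 5.6 0.8 1.6
   vertex 0.1 2.1 0.5
   vertex 0.6 5.6 0.2
  endloop
 endfacet
 facet normal 0.587 0.408 -0.699
  outer loop
   vertex 5.6 0.8 1.6
   vertex 0.6 5.6 0.2
   vertex 5.8 2.4 2.7
  endloop
 endfacet
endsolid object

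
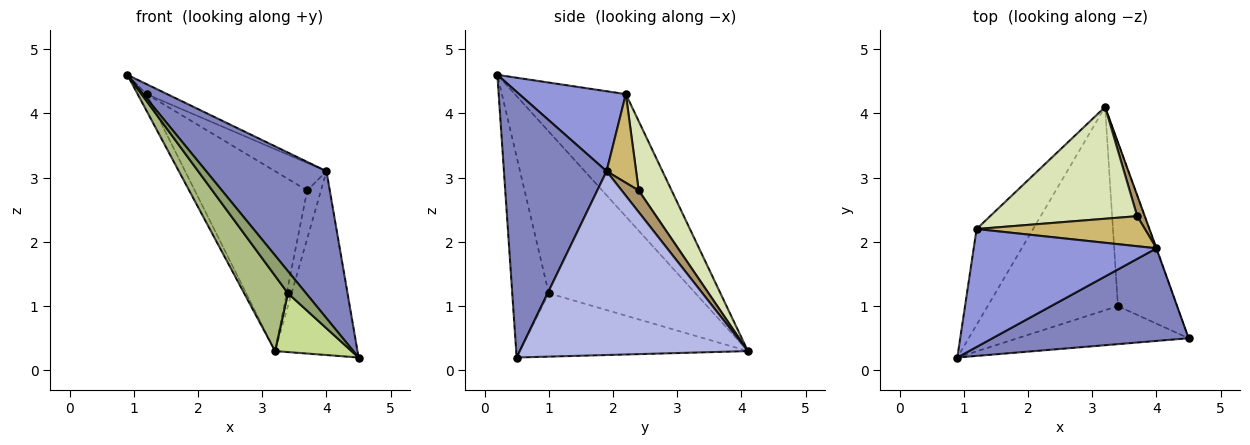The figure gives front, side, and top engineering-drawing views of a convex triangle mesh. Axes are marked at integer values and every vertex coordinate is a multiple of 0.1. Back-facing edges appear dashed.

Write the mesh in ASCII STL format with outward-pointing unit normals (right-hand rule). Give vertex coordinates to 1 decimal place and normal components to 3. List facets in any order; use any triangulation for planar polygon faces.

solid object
 facet normal -0.905 0.073 -0.418
  outer loop
   vertex 1.2 2.2 4.3
   vertex 3.2 4.1 0.3
   vertex 0.9 0.2 4.6
  endloop
 endfacet
 facet normal 0.585 -0.686 0.432
  outer loop
   vertex 4.0 1.9 3.1
   vertex 0.9 0.2 4.6
   vertex 4.5 0.5 0.2
  endloop
 endfacet
 facet normal 0.400 0.077 0.913
  outer loop
   vertex 4.0 1.9 3.1
   vertex 1.2 2.2 4.3
   vertex 0.9 0.2 4.6
  endloop
 endfacet
 facet normal 0.941 0.340 -0.002
  outer loop
   vertex 4.0 1.9 3.1
   vertex 4.5 0.5 0.2
   vertex 3.2 4.1 0.3
  endloop
 endfacet
 facet normal -0.712 -0.353 -0.607
  outer loop
   vertex 3.4 1.0 1.2
   vertex 4.5 0.5 0.2
   vertex 0.9 0.2 4.6
  endloop
 endfacet
 facet normal -0.759 -0.226 -0.611
  outer loop
   vertex 3.4 1.0 1.2
   vertex 0.9 0.2 4.6
   vertex 3.2 4.1 0.3
  endloop
 endfacet
 facet normal -0.710 -0.238 -0.662
  outer loop
   vertex 3.4 1.0 1.2
   vertex 3.2 4.1 0.3
   vertex 4.5 0.5 0.2
  endloop
 endfacet
 facet normal 0.241 0.824 0.512
  outer loop
   vertex 3.7 2.4 2.8
   vertex 3.2 4.1 0.3
   vertex 1.2 2.2 4.3
  endloop
 endfacet
 facet normal 0.749 0.608 0.263
  outer loop
   vertex 3.7 2.4 2.8
   vertex 4.0 1.9 3.1
   vertex 3.2 4.1 0.3
  endloop
 endfacet
 facet normal 0.362 0.630 0.687
  outer loop
   vertex 3.7 2.4 2.8
   vertex 1.2 2.2 4.3
   vertex 4.0 1.9 3.1
  endloop
 endfacet
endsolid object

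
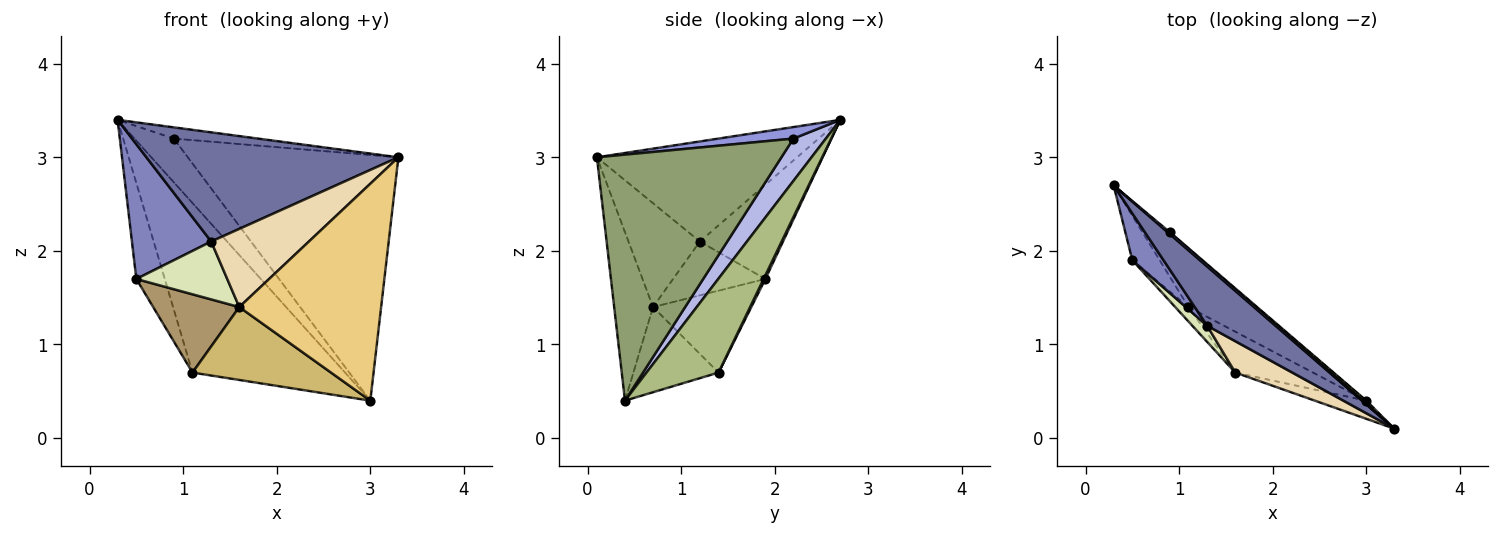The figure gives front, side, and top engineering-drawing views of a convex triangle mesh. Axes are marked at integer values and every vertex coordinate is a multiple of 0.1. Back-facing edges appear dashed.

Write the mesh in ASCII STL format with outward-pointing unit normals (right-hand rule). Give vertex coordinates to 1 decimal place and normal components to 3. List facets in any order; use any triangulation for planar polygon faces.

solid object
 facet normal -0.572 -0.721 0.391
  outer loop
   vertex 1.3 1.2 2.1
   vertex 3.3 0.1 3.0
   vertex 0.3 2.7 3.4
  endloop
 endfacet
 facet normal -0.704 -0.671 0.233
  outer loop
   vertex 1.3 1.2 2.1
   vertex 0.3 2.7 3.4
   vertex 0.5 1.9 1.7
  endloop
 endfacet
 facet normal 0.659 0.742 0.124
  outer loop
   vertex 0.9 2.2 3.2
   vertex 0.3 2.7 3.4
   vertex 3.3 0.1 3.0
  endloop
 endfacet
 facet normal 0.636 0.771 -0.018
  outer loop
   vertex 0.9 2.2 3.2
   vertex 3.0 0.4 0.4
   vertex 0.3 2.7 3.4
  endloop
 endfacet
 facet normal 0.659 0.752 0.011
  outer loop
   vertex 0.9 2.2 3.2
   vertex 3.3 0.1 3.0
   vertex 3.0 0.4 0.4
  endloop
 endfacet
 facet normal 0.408 0.864 -0.295
  outer loop
   vertex 1.1 1.4 0.7
   vertex 0.3 2.7 3.4
   vertex 3.0 0.4 0.4
  endloop
 endfacet
 facet normal 0.055 0.906 -0.420
  outer loop
   vertex 1.1 1.4 0.7
   vertex 0.5 1.9 1.7
   vertex 0.3 2.7 3.4
  endloop
 endfacet
 facet normal -0.699 -0.689 0.192
  outer loop
   vertex 1.6 0.7 1.4
   vertex 1.3 1.2 2.1
   vertex 0.5 1.9 1.7
  endloop
 endfacet
 facet normal -0.747 -0.654 -0.121
  outer loop
   vertex 1.6 0.7 1.4
   vertex 0.5 1.9 1.7
   vertex 1.1 1.4 0.7
  endloop
 endfacet
 facet normal -0.473 -0.769 -0.431
  outer loop
   vertex 1.6 0.7 1.4
   vertex 1.1 1.4 0.7
   vertex 3.0 0.4 0.4
  endloop
 endfacet
 facet normal -0.264 -0.961 -0.081
  outer loop
   vertex 1.6 0.7 1.4
   vertex 3.0 0.4 0.4
   vertex 3.3 0.1 3.0
  endloop
 endfacet
 facet normal -0.561 -0.768 0.308
  outer loop
   vertex 1.6 0.7 1.4
   vertex 3.3 0.1 3.0
   vertex 1.3 1.2 2.1
  endloop
 endfacet
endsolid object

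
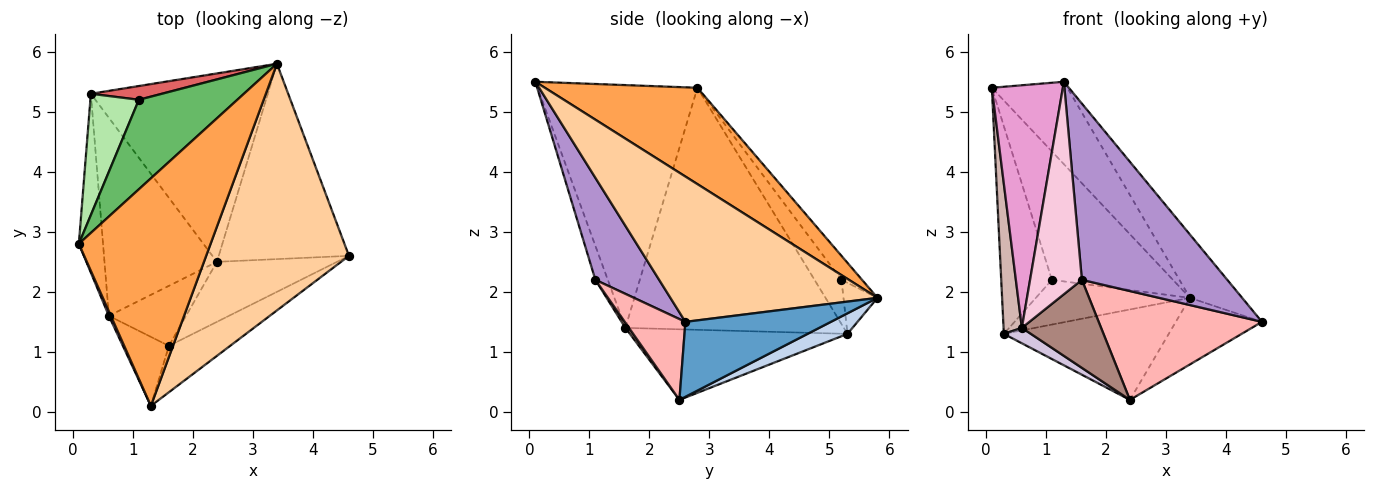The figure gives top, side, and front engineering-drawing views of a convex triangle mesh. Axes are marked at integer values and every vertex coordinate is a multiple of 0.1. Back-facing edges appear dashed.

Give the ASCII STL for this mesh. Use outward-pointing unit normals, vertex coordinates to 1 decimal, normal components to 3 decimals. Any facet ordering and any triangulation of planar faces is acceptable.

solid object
 facet normal 0.478 0.283 -0.831
  outer loop
   vertex 2.4 2.5 0.2
   vertex 3.4 5.8 1.9
   vertex 4.6 2.6 1.5
  endloop
 endfacet
 facet normal 0.104 0.430 -0.897
  outer loop
   vertex 0.3 5.3 1.3
   vertex 3.4 5.8 1.9
   vertex 2.4 2.5 0.2
  endloop
 endfacet
 facet normal 0.567 0.281 0.775
  outer loop
   vertex 1.3 0.1 5.5
   vertex 3.4 5.8 1.9
   vertex 0.1 2.8 5.4
  endloop
 endfacet
 facet normal 0.702 0.177 0.690
  outer loop
   vertex 1.3 0.1 5.5
   vertex 4.6 2.6 1.5
   vertex 3.4 5.8 1.9
  endloop
 endfacet
 facet normal -0.138 0.813 0.566
  outer loop
   vertex 1.1 5.2 2.2
   vertex 0.1 2.8 5.4
   vertex 3.4 5.8 1.9
  endloop
 endfacet
 facet normal -0.417 0.785 0.458
  outer loop
   vertex 1.1 5.2 2.2
   vertex 0.3 5.3 1.3
   vertex 0.1 2.8 5.4
  endloop
 endfacet
 facet normal -0.206 0.935 0.287
  outer loop
   vertex 1.1 5.2 2.2
   vertex 3.4 5.8 1.9
   vertex 0.3 5.3 1.3
  endloop
 endfacet
 facet normal 0.309 -0.833 -0.459
  outer loop
   vertex 1.6 1.1 2.2
   vertex 2.4 2.5 0.2
   vertex 4.6 2.6 1.5
  endloop
 endfacet
 facet normal 0.390 -0.890 -0.234
  outer loop
   vertex 1.6 1.1 2.2
   vertex 4.6 2.6 1.5
   vertex 1.3 0.1 5.5
  endloop
 endfacet
 facet normal -0.530 -0.066 -0.845
  outer loop
   vertex 0.6 1.6 1.4
   vertex 0.3 5.3 1.3
   vertex 2.4 2.5 0.2
  endloop
 endfacet
 facet normal 0.038 -0.826 -0.563
  outer loop
   vertex 0.6 1.6 1.4
   vertex 2.4 2.5 0.2
   vertex 1.6 1.1 2.2
  endloop
 endfacet
 facet normal -0.992 -0.083 -0.099
  outer loop
   vertex 0.6 1.6 1.4
   vertex 0.1 2.8 5.4
   vertex 0.3 5.3 1.3
  endloop
 endfacet
 facet normal -0.914 -0.406 0.008
  outer loop
   vertex 0.6 1.6 1.4
   vertex 1.3 0.1 5.5
   vertex 0.1 2.8 5.4
  endloop
 endfacet
 facet normal -0.223 -0.927 -0.301
  outer loop
   vertex 0.6 1.6 1.4
   vertex 1.6 1.1 2.2
   vertex 1.3 0.1 5.5
  endloop
 endfacet
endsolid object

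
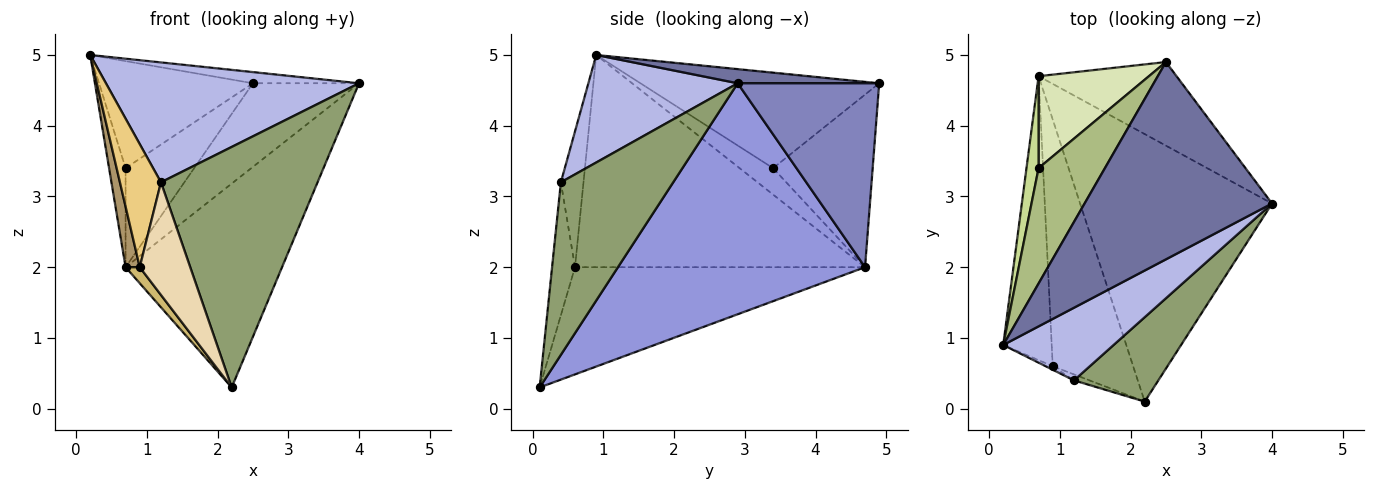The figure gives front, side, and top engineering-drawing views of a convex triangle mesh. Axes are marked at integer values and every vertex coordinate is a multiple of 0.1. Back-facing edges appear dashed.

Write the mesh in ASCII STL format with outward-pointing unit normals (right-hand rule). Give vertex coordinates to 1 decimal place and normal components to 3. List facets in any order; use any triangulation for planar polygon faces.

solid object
 facet normal 0.075 0.056 0.996
  outer loop
   vertex 2.5 4.9 4.6
   vertex 0.2 0.9 5.0
   vertex 4.0 2.9 4.6
  endloop
 endfacet
 facet normal 0.686 0.514 -0.514
  outer loop
   vertex 0.7 4.7 2.0
   vertex 2.5 4.9 4.6
   vertex 4.0 2.9 4.6
  endloop
 endfacet
 facet normal 0.692 0.438 -0.575
  outer loop
   vertex 0.7 4.7 2.0
   vertex 4.0 2.9 4.6
   vertex 2.2 0.1 0.3
  endloop
 endfacet
 facet normal 0.451 -0.764 0.462
  outer loop
   vertex 1.2 0.4 3.2
   vertex 4.0 2.9 4.6
   vertex 0.2 0.9 5.0
  endloop
 endfacet
 facet normal 0.561 -0.781 0.274
  outer loop
   vertex 1.2 0.4 3.2
   vertex 2.2 0.1 0.3
   vertex 4.0 2.9 4.6
  endloop
 endfacet
 facet normal -0.726 0.468 0.504
  outer loop
   vertex 0.7 3.4 3.4
   vertex 0.2 0.9 5.0
   vertex 2.5 4.9 4.6
  endloop
 endfacet
 facet normal -0.830 0.409 0.380
  outer loop
   vertex 0.7 3.4 3.4
   vertex 0.7 4.7 2.0
   vertex 0.2 0.9 5.0
  endloop
 endfacet
 facet normal -0.729 0.502 0.466
  outer loop
   vertex 0.7 3.4 3.4
   vertex 2.5 4.9 4.6
   vertex 0.7 4.7 2.0
  endloop
 endfacet
 facet normal -0.974 -0.048 -0.222
  outer loop
   vertex 0.9 0.6 2.0
   vertex 0.2 0.9 5.0
   vertex 0.7 4.7 2.0
  endloop
 endfacet
 facet normal -0.799 -0.039 -0.600
  outer loop
   vertex 0.9 0.6 2.0
   vertex 0.7 4.7 2.0
   vertex 2.2 0.1 0.3
  endloop
 endfacet
 facet normal -0.483 -0.875 -0.025
  outer loop
   vertex 0.9 0.6 2.0
   vertex 1.2 0.4 3.2
   vertex 0.2 0.9 5.0
  endloop
 endfacet
 facet normal -0.413 -0.909 -0.048
  outer loop
   vertex 0.9 0.6 2.0
   vertex 2.2 0.1 0.3
   vertex 1.2 0.4 3.2
  endloop
 endfacet
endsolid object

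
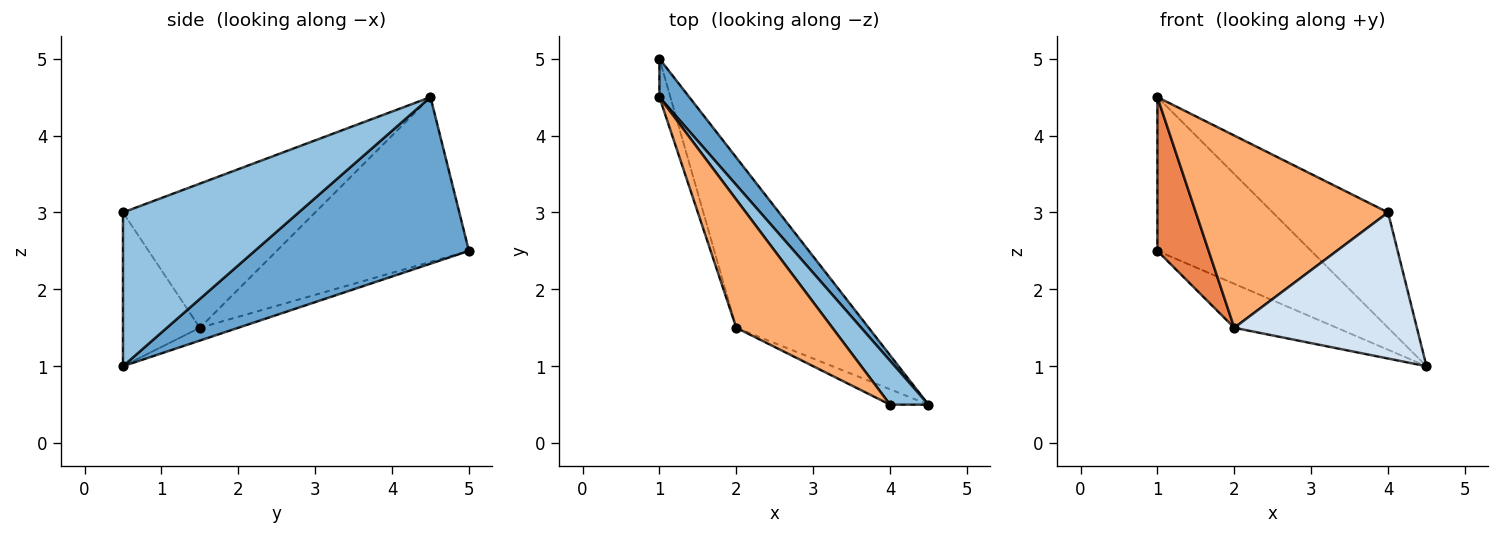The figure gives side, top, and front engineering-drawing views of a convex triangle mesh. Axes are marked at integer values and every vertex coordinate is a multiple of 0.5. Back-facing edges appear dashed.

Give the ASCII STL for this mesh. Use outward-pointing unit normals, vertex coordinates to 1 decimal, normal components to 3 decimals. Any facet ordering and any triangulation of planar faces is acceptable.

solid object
 facet normal 0.804 0.577 0.144
  outer loop
   vertex 1.0 4.5 4.5
   vertex 4.5 0.5 1.0
   vertex 1.0 5.0 2.5
  endloop
 endfacet
 facet normal 0.818 0.537 0.205
  outer loop
   vertex 4.0 0.5 3.0
   vertex 4.5 0.5 1.0
   vertex 1.0 4.5 4.5
  endloop
 endfacet
 facet normal -0.093 0.249 -0.964
  outer loop
   vertex 2.0 1.5 1.5
   vertex 1.0 5.0 2.5
   vertex 4.5 0.5 1.0
  endloop
 endfacet
 facet normal -0.386 -0.917 -0.097
  outer loop
   vertex 2.0 1.5 1.5
   vertex 4.5 0.5 1.0
   vertex 4.0 0.5 3.0
  endloop
 endfacet
 facet normal -0.964 -0.257 -0.064
  outer loop
   vertex 2.0 1.5 1.5
   vertex 1.0 4.5 4.5
   vertex 1.0 5.0 2.5
  endloop
 endfacet
 facet normal -0.640 -0.640 0.426
  outer loop
   vertex 2.0 1.5 1.5
   vertex 4.0 0.5 3.0
   vertex 1.0 4.5 4.5
  endloop
 endfacet
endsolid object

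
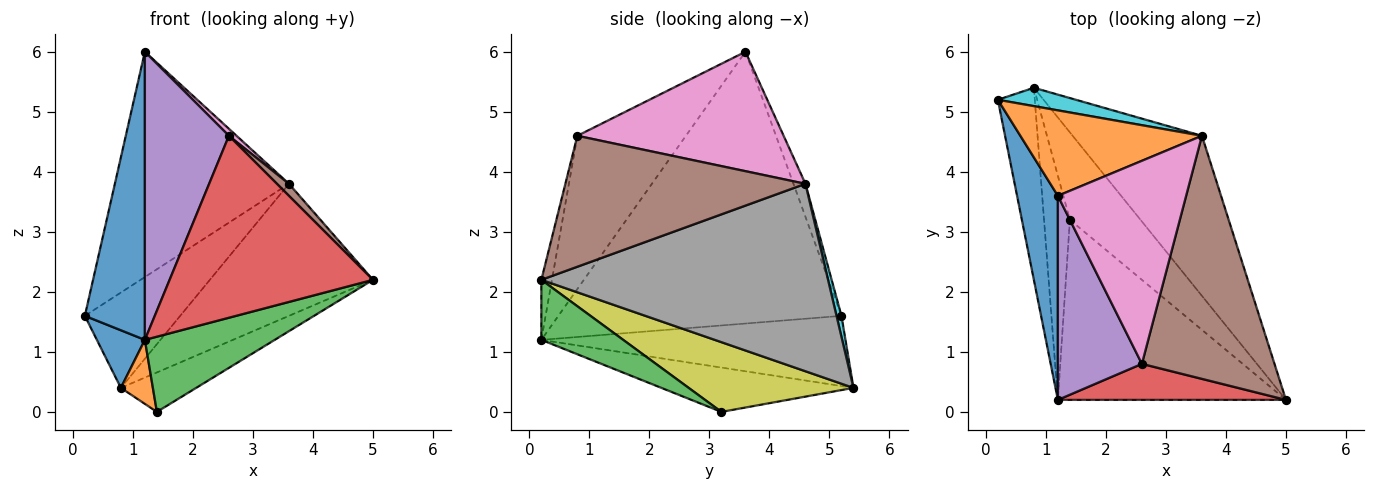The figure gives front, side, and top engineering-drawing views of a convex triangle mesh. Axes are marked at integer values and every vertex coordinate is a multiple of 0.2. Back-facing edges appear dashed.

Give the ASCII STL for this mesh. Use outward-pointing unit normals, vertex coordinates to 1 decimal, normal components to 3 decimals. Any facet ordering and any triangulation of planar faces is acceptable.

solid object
 facet normal -0.968 -0.205 0.145
  outer loop
   vertex 1.2 3.6 6.0
   vertex 0.2 5.2 1.6
   vertex 1.2 0.2 1.2
  endloop
 endfacet
 facet normal -0.064 0.933 0.354
  outer loop
   vertex 3.6 4.6 3.8
   vertex 0.2 5.2 1.6
   vertex 1.2 3.6 6.0
  endloop
 endfacet
 facet normal 0.236 -0.374 -0.897
  outer loop
   vertex 1.4 3.2 0.0
   vertex 5.0 0.2 2.2
   vertex 1.2 0.2 1.2
  endloop
 endfacet
 facet normal -0.051 -0.980 0.194
  outer loop
   vertex 2.6 0.8 4.6
   vertex 1.2 0.2 1.2
   vertex 5.0 0.2 2.2
  endloop
 endfacet
 facet normal -0.725 -0.562 0.398
  outer loop
   vertex 2.6 0.8 4.6
   vertex 1.2 3.6 6.0
   vertex 1.2 0.2 1.2
  endloop
 endfacet
 facet normal 0.702 -0.035 0.711
  outer loop
   vertex 2.6 0.8 4.6
   vertex 5.0 0.2 2.2
   vertex 3.6 4.6 3.8
  endloop
 endfacet
 facet normal 0.681 -0.025 0.732
  outer loop
   vertex 2.6 0.8 4.6
   vertex 3.6 4.6 3.8
   vertex 1.2 3.6 6.0
  endloop
 endfacet
 facet normal 0.745 0.424 -0.514
  outer loop
   vertex 0.8 5.4 0.4
   vertex 3.6 4.6 3.8
   vertex 5.0 0.2 2.2
  endloop
 endfacet
 facet normal 0.669 0.306 -0.678
  outer loop
   vertex 0.8 5.4 0.4
   vertex 5.0 0.2 2.2
   vertex 1.4 3.2 0.0
  endloop
 endfacet
 facet normal 0.051 0.981 0.189
  outer loop
   vertex 0.8 5.4 0.4
   vertex 0.2 5.2 1.6
   vertex 3.6 4.6 3.8
  endloop
 endfacet
 facet normal -0.876 -0.138 -0.461
  outer loop
   vertex 0.8 5.4 0.4
   vertex 1.2 0.2 1.2
   vertex 0.2 5.2 1.6
  endloop
 endfacet
 facet normal -0.855 -0.142 -0.499
  outer loop
   vertex 0.8 5.4 0.4
   vertex 1.4 3.2 0.0
   vertex 1.2 0.2 1.2
  endloop
 endfacet
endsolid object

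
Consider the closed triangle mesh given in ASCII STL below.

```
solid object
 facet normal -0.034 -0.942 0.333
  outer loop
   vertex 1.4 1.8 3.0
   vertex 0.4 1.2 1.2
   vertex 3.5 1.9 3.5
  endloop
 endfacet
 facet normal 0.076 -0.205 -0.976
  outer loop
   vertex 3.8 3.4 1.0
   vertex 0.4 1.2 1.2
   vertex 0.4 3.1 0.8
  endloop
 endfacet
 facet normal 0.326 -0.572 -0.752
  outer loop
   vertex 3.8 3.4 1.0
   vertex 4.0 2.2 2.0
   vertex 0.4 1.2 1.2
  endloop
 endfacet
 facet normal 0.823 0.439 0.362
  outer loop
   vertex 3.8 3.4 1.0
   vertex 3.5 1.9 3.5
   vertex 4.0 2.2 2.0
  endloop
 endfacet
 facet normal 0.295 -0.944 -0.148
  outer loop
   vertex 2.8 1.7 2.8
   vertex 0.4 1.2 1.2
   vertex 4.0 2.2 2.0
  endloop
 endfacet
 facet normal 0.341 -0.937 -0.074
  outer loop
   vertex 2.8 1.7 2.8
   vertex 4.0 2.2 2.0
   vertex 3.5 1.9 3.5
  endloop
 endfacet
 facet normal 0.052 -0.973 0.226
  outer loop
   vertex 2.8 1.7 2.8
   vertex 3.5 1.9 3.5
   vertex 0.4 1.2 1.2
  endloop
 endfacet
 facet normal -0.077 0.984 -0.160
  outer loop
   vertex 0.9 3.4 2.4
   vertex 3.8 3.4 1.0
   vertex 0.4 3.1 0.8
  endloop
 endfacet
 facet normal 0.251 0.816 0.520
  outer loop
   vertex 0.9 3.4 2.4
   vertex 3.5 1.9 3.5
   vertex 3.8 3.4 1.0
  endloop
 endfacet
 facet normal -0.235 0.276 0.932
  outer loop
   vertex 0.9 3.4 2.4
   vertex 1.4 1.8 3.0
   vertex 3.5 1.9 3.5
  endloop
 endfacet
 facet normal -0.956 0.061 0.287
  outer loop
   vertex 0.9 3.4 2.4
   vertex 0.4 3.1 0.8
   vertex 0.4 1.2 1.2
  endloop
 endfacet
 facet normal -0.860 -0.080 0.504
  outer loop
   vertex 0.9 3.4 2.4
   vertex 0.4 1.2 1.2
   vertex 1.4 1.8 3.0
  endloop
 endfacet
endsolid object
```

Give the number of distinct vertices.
8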